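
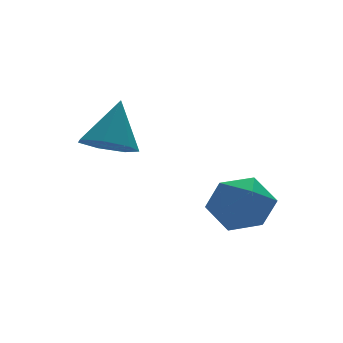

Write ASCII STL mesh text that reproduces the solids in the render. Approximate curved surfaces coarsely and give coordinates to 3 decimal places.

solid 
facet normal 0.013 0.591 0.806
outer loop
vertex 1.147 -1.759 0.29
vertex 0.608 -2.402 0.77
vertex 1.573 -2.462 0.799
endloop
endfacet
facet normal 0.608 0.673 0.421
outer loop
vertex 1.147 -1.759 0.29
vertex 1.573 -2.462 0.799
vertex 1.913 -2.223 -0.075
endloop
endfacet
facet normal 0.419 0.877 -0.236
outer loop
vertex 1.147 -1.759 0.29
vertex 1.913 -2.223 -0.075
vertex 1.159 -2.016 -0.643
endloop
endfacet
facet normal -0.292 0.921 -0.257
outer loop
vertex 1.147 -1.759 0.29
vertex 1.159 -2.016 -0.643
vertex 0.352 -2.126 -0.121
endloop
endfacet
facet normal -0.544 0.745 0.387
outer loop
vertex 1.147 -1.759 0.29
vertex 0.352 -2.126 -0.121
vertex 0.608 -2.402 0.77
endloop
endfacet
facet normal 0.928 0.037 0.371
outer loop
vertex 1.913 -2.223 -0.075
vertex 1.573 -2.462 0.799
vertex 1.848 -3.154 0.181
endloop
endfacet
facet normal -0.036 -0.095 0.995
outer loop
vertex 1.573 -2.462 0.799
vertex 0.608 -2.402 0.77
vertex 1.041 -3.264 0.703
endloop
endfacet
facet normal -0.936 0.152 0.316
outer loop
vertex 0.608 -2.402 0.77
vertex 0.352 -2.126 -0.121
vertex 0.287 -3.057 0.135
endloop
endfacet
facet normal -0.530 0.438 -0.726
outer loop
vertex 0.352 -2.126 -0.121
vertex 1.159 -2.016 -0.643
vertex 0.627 -2.818 -0.739
endloop
endfacet
facet normal 0.622 0.366 -0.692
outer loop
vertex 1.159 -2.016 -0.643
vertex 1.913 -2.223 -0.075
vertex 1.592 -2.878 -0.71
endloop
endfacet
facet normal 0.292 -0.921 0.257
outer loop
vertex 1.053 -3.521 -0.23
vertex 1.848 -3.154 0.181
vertex 1.041 -3.264 0.703
endloop
endfacet
facet normal -0.419 -0.877 0.236
outer loop
vertex 1.053 -3.521 -0.23
vertex 1.041 -3.264 0.703
vertex 0.287 -3.057 0.135
endloop
endfacet
facet normal -0.608 -0.673 -0.421
outer loop
vertex 1.053 -3.521 -0.23
vertex 0.287 -3.057 0.135
vertex 0.627 -2.818 -0.739
endloop
endfacet
facet normal -0.013 -0.591 -0.806
outer loop
vertex 1.053 -3.521 -0.23
vertex 0.627 -2.818 -0.739
vertex 1.592 -2.878 -0.71
endloop
endfacet
facet normal 0.544 -0.745 -0.387
outer loop
vertex 1.053 -3.521 -0.23
vertex 1.592 -2.878 -0.71
vertex 1.848 -3.154 0.181
endloop
endfacet
facet normal 0.530 -0.438 0.726
outer loop
vertex 1.041 -3.264 0.703
vertex 1.848 -3.154 0.181
vertex 1.573 -2.462 0.799
endloop
endfacet
facet normal -0.622 -0.366 0.692
outer loop
vertex 0.287 -3.057 0.135
vertex 1.041 -3.264 0.703
vertex 0.608 -2.402 0.77
endloop
endfacet
facet normal -0.928 -0.037 -0.371
outer loop
vertex 0.627 -2.818 -0.739
vertex 0.287 -3.057 0.135
vertex 0.352 -2.126 -0.121
endloop
endfacet
facet normal 0.036 0.095 -0.995
outer loop
vertex 1.592 -2.878 -0.71
vertex 0.627 -2.818 -0.739
vertex 1.159 -2.016 -0.643
endloop
endfacet
facet normal 0.936 -0.152 -0.316
outer loop
vertex 1.848 -3.154 0.181
vertex 1.592 -2.878 -0.71
vertex 1.913 -2.223 -0.075
endloop
endfacet
facet normal -0.410 -0.332 -0.849
outer loop
vertex -0.703 0.264 1.19
vertex -1.344 -0.042 1.619
vertex -1.259 0.712 1.283
endloop
endfacet
facet normal 0.614 0.783 -0.099
outer loop
vertex -0.703 0.264 1.19
vertex -1.259 0.712 1.283
vertex -0.696 0.482 2.961
endloop
endfacet
facet normal -0.410 -0.332 -0.849
outer loop
vertex -1.259 0.712 1.283
vertex -1.344 -0.042 1.619
vertex -1.879 0.592 1.629
endloop
endfacet
facet normal -0.097 0.981 0.167
outer loop
vertex -1.259 0.712 1.283
vertex -1.879 0.592 1.629
vertex -0.696 0.482 2.961
endloop
endfacet
facet normal -0.409 -0.332 -0.850
outer loop
vertex -1.879 0.592 1.629
vertex -1.344 -0.042 1.619
vertex -2.096 -0.006 1.967
endloop
endfacet
facet normal -0.603 0.547 0.581
outer loop
vertex -1.879 0.592 1.629
vertex -2.096 -0.006 1.967
vertex -0.696 0.482 2.961
endloop
endfacet
facet normal -0.409 -0.332 -0.850
outer loop
vertex -2.096 -0.006 1.967
vertex -1.344 -0.042 1.619
vertex -1.747 -0.631 2.043
endloop
endfacet
facet normal -0.523 -0.191 0.831
outer loop
vertex -2.096 -0.006 1.967
vertex -1.747 -0.631 2.043
vertex -0.696 0.482 2.961
endloop
endfacet
facet normal -0.410 -0.331 -0.850
outer loop
vertex -1.747 -0.631 2.043
vertex -1.344 -0.042 1.619
vertex -1.094 -0.813 1.799
endloop
endfacet
facet normal 0.083 -0.680 0.729
outer loop
vertex -1.747 -0.631 2.043
vertex -1.094 -0.813 1.799
vertex -0.696 0.482 2.961
endloop
endfacet
facet normal -0.409 -0.331 -0.850
outer loop
vertex -1.094 -0.813 1.799
vertex -1.344 -0.042 1.619
vertex -0.629 -0.414 1.42
endloop
endfacet
facet normal 0.758 -0.549 0.352
outer loop
vertex -1.094 -0.813 1.799
vertex -0.629 -0.414 1.42
vertex -0.696 0.482 2.961
endloop
endfacet
facet normal -0.410 -0.333 -0.849
outer loop
vertex -0.629 -0.414 1.42
vertex -1.344 -0.042 1.619
vertex -0.703 0.264 1.19
endloop
endfacet
facet normal 0.995 0.103 -0.017
outer loop
vertex -0.629 -0.414 1.42
vertex -0.703 0.264 1.19
vertex -0.696 0.482 2.961
endloop
endfacet

endsolid


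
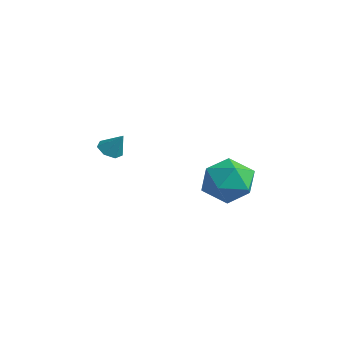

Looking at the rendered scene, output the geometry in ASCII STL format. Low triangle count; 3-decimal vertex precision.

solid 
facet normal -0.523 -0.292 -0.801
outer loop
vertex -2.956 0.131 2.975
vertex -3.34 0.597 3.056
vertex -2.827 0.581 2.727
endloop
endfacet
facet normal 0.964 -0.265 0.021
outer loop
vertex -2.956 0.131 2.975
vertex -2.827 0.581 2.727
vertex -2.76 0.923 3.944
endloop
endfacet
facet normal -0.523 -0.294 -0.800
outer loop
vertex -2.827 0.581 2.727
vertex -3.34 0.597 3.056
vertex -3.085 1.043 2.726
endloop
endfacet
facet normal 0.859 0.479 -0.182
outer loop
vertex -2.827 0.581 2.727
vertex -3.085 1.043 2.726
vertex -2.76 0.923 3.944
endloop
endfacet
facet normal -0.524 -0.293 -0.800
outer loop
vertex -3.085 1.043 2.726
vertex -3.34 0.597 3.056
vertex -3.535 1.17 2.974
endloop
endfacet
facet normal 0.281 0.959 0.019
outer loop
vertex -3.085 1.043 2.726
vertex -3.535 1.17 2.974
vertex -2.76 0.923 3.944
endloop
endfacet
facet normal -0.522 -0.292 -0.801
outer loop
vertex -3.535 1.17 2.974
vertex -3.34 0.597 3.056
vertex -3.839 0.866 3.283
endloop
endfacet
facet normal -0.333 0.815 0.474
outer loop
vertex -3.535 1.17 2.974
vertex -3.839 0.866 3.283
vertex -2.76 0.923 3.944
endloop
endfacet
facet normal -0.523 -0.294 -0.800
outer loop
vertex -3.839 0.866 3.283
vertex -3.34 0.597 3.056
vertex -3.767 0.36 3.422
endloop
endfacet
facet normal -0.522 0.156 0.839
outer loop
vertex -3.839 0.866 3.283
vertex -3.767 0.36 3.422
vertex -2.76 0.923 3.944
endloop
endfacet
facet normal -0.524 -0.292 -0.800
outer loop
vertex -3.767 0.36 3.422
vertex -3.34 0.597 3.056
vertex -3.374 0.033 3.284
endloop
endfacet
facet normal -0.142 -0.525 0.839
outer loop
vertex -3.767 0.36 3.422
vertex -3.374 0.033 3.284
vertex -2.76 0.923 3.944
endloop
endfacet
facet normal -0.523 -0.292 -0.801
outer loop
vertex -3.374 0.033 3.284
vertex -3.34 0.597 3.056
vertex -2.956 0.131 2.975
endloop
endfacet
facet normal 0.518 -0.711 0.476
outer loop
vertex -3.374 0.033 3.284
vertex -2.956 0.131 2.975
vertex -2.76 0.923 3.944
endloop
endfacet
facet normal -0.062 0.992 -0.108
outer loop
vertex 1.958 4.105 1.816
vertex 0.98 4.121 2.526
vertex 2.08 4.243 3.011
endloop
endfacet
facet normal 0.615 0.774 -0.152
outer loop
vertex 1.958 4.105 1.816
vertex 2.08 4.243 3.011
vertex 2.838 3.522 2.405
endloop
endfacet
facet normal 0.660 0.303 -0.687
outer loop
vertex 1.958 4.105 1.816
vertex 2.838 3.522 2.405
vertex 2.205 2.953 1.546
endloop
endfacet
facet normal 0.012 0.231 -0.973
outer loop
vertex 1.958 4.105 1.816
vertex 2.205 2.953 1.546
vertex 1.057 3.324 1.62
endloop
endfacet
facet normal -0.436 0.657 -0.615
outer loop
vertex 1.958 4.105 1.816
vertex 1.057 3.324 1.62
vertex 0.98 4.121 2.526
endloop
endfacet
facet normal 0.777 0.435 0.455
outer loop
vertex 2.838 3.522 2.405
vertex 2.08 4.243 3.011
vertex 2.403 3.176 3.48
endloop
endfacet
facet normal -0.319 0.789 0.526
outer loop
vertex 2.08 4.243 3.011
vertex 0.98 4.121 2.526
vertex 1.255 3.547 3.554
endloop
endfacet
facet normal -0.923 0.246 -0.295
outer loop
vertex 0.98 4.121 2.526
vertex 1.057 3.324 1.62
vertex 0.622 2.978 2.695
endloop
endfacet
facet normal -0.200 -0.444 -0.873
outer loop
vertex 1.057 3.324 1.62
vertex 2.205 2.953 1.546
vertex 1.38 2.257 2.089
endloop
endfacet
facet normal 0.851 -0.327 -0.410
outer loop
vertex 2.205 2.953 1.546
vertex 2.838 3.522 2.405
vertex 2.48 2.379 2.574
endloop
endfacet
facet normal -0.012 -0.231 0.973
outer loop
vertex 1.502 2.395 3.284
vertex 2.403 3.176 3.48
vertex 1.255 3.547 3.554
endloop
endfacet
facet normal -0.660 -0.303 0.687
outer loop
vertex 1.502 2.395 3.284
vertex 1.255 3.547 3.554
vertex 0.622 2.978 2.695
endloop
endfacet
facet normal -0.615 -0.774 0.152
outer loop
vertex 1.502 2.395 3.284
vertex 0.622 2.978 2.695
vertex 1.38 2.257 2.089
endloop
endfacet
facet normal 0.062 -0.992 0.108
outer loop
vertex 1.502 2.395 3.284
vertex 1.38 2.257 2.089
vertex 2.48 2.379 2.574
endloop
endfacet
facet normal 0.436 -0.657 0.615
outer loop
vertex 1.502 2.395 3.284
vertex 2.48 2.379 2.574
vertex 2.403 3.176 3.48
endloop
endfacet
facet normal 0.200 0.444 0.873
outer loop
vertex 1.255 3.547 3.554
vertex 2.403 3.176 3.48
vertex 2.08 4.243 3.011
endloop
endfacet
facet normal -0.851 0.327 0.410
outer loop
vertex 0.622 2.978 2.695
vertex 1.255 3.547 3.554
vertex 0.98 4.121 2.526
endloop
endfacet
facet normal -0.777 -0.435 -0.455
outer loop
vertex 1.38 2.257 2.089
vertex 0.622 2.978 2.695
vertex 1.057 3.324 1.62
endloop
endfacet
facet normal 0.319 -0.789 -0.526
outer loop
vertex 2.48 2.379 2.574
vertex 1.38 2.257 2.089
vertex 2.205 2.953 1.546
endloop
endfacet
facet normal 0.923 -0.246 0.295
outer loop
vertex 2.403 3.176 3.48
vertex 2.48 2.379 2.574
vertex 2.838 3.522 2.405
endloop
endfacet

endsolid


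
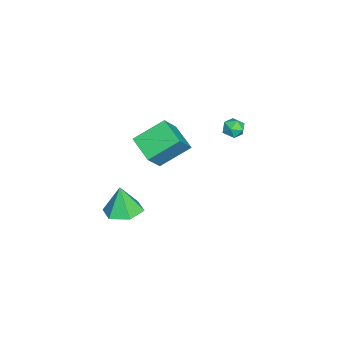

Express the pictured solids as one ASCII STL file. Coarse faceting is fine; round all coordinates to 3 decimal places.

solid 
facet normal -0.040 0.800 0.598
outer loop
vertex -2.96 3.314 -0.81
vertex -2.627 3.004 -0.373
vertex -2.33 3.347 -0.812
endloop
endfacet
facet normal -0.052 0.995 -0.089
outer loop
vertex -2.96 3.314 -0.81
vertex -2.33 3.347 -0.812
vertex -2.644 3.282 -1.355
endloop
endfacet
facet normal -0.614 0.683 -0.396
outer loop
vertex -2.96 3.314 -0.81
vertex -2.644 3.282 -1.355
vertex -3.135 2.9 -1.252
endloop
endfacet
facet normal -0.950 0.296 0.099
outer loop
vertex -2.96 3.314 -0.81
vertex -3.135 2.9 -1.252
vertex -3.125 2.728 -0.645
endloop
endfacet
facet normal -0.595 0.369 0.715
outer loop
vertex -2.96 3.314 -0.81
vertex -3.125 2.728 -0.645
vertex -2.627 3.004 -0.373
endloop
endfacet
facet normal 0.538 0.742 -0.400
outer loop
vertex -2.644 3.282 -1.355
vertex -2.33 3.347 -0.812
vertex -2.115 2.952 -1.255
endloop
endfacet
facet normal 0.558 0.427 0.711
outer loop
vertex -2.33 3.347 -0.812
vertex -2.627 3.004 -0.373
vertex -2.105 2.78 -0.648
endloop
endfacet
facet normal -0.340 -0.273 0.900
outer loop
vertex -2.627 3.004 -0.373
vertex -3.125 2.728 -0.645
vertex -2.596 2.398 -0.545
endloop
endfacet
facet normal -0.915 -0.391 -0.096
outer loop
vertex -3.125 2.728 -0.645
vertex -3.135 2.9 -1.252
vertex -2.91 2.333 -1.088
endloop
endfacet
facet normal -0.372 0.236 -0.898
outer loop
vertex -3.135 2.9 -1.252
vertex -2.644 3.282 -1.355
vertex -2.613 2.676 -1.527
endloop
endfacet
facet normal 0.950 -0.296 -0.099
outer loop
vertex -2.28 2.366 -1.09
vertex -2.115 2.952 -1.255
vertex -2.105 2.78 -0.648
endloop
endfacet
facet normal 0.614 -0.683 0.396
outer loop
vertex -2.28 2.366 -1.09
vertex -2.105 2.78 -0.648
vertex -2.596 2.398 -0.545
endloop
endfacet
facet normal 0.052 -0.995 0.089
outer loop
vertex -2.28 2.366 -1.09
vertex -2.596 2.398 -0.545
vertex -2.91 2.333 -1.088
endloop
endfacet
facet normal 0.040 -0.800 -0.598
outer loop
vertex -2.28 2.366 -1.09
vertex -2.91 2.333 -1.088
vertex -2.613 2.676 -1.527
endloop
endfacet
facet normal 0.595 -0.369 -0.715
outer loop
vertex -2.28 2.366 -1.09
vertex -2.613 2.676 -1.527
vertex -2.115 2.952 -1.255
endloop
endfacet
facet normal 0.915 0.391 0.096
outer loop
vertex -2.105 2.78 -0.648
vertex -2.115 2.952 -1.255
vertex -2.33 3.347 -0.812
endloop
endfacet
facet normal 0.372 -0.236 0.898
outer loop
vertex -2.596 2.398 -0.545
vertex -2.105 2.78 -0.648
vertex -2.627 3.004 -0.373
endloop
endfacet
facet normal -0.538 -0.742 0.400
outer loop
vertex -2.91 2.333 -1.088
vertex -2.596 2.398 -0.545
vertex -3.125 2.728 -0.645
endloop
endfacet
facet normal -0.558 -0.427 -0.711
outer loop
vertex -2.613 2.676 -1.527
vertex -2.91 2.333 -1.088
vertex -3.135 2.9 -1.252
endloop
endfacet
facet normal 0.340 0.273 -0.900
outer loop
vertex -2.115 2.952 -1.255
vertex -2.613 2.676 -1.527
vertex -2.644 3.282 -1.355
endloop
endfacet
facet normal -0.606 0.233 -0.760
outer loop
vertex -3.572 -1.676 -3.703
vertex -4.305 -0.241 -2.678
vertex -2.499 -0.726 -4.267
endloop
endfacet
facet normal 0.384 -0.752 -0.536
outer loop
vertex -1.475 -1.119 -2.982
vertex -3.572 -1.676 -3.703
vertex -2.499 -0.726 -4.267
endloop
endfacet
facet normal -0.606 0.233 -0.760
outer loop
vertex -2.499 -0.726 -4.267
vertex -4.305 -0.241 -2.678
vertex -3.233 0.71 -3.242
endloop
endfacet
facet normal 0.696 0.617 -0.366
outer loop
vertex -3.233 0.71 -3.242
vertex -1.475 -1.119 -2.982
vertex -2.499 -0.726 -4.267
endloop
endfacet
facet normal -0.696 -0.617 0.366
outer loop
vertex -3.572 -1.676 -3.703
vertex -3.281 -0.634 -1.393
vertex -4.305 -0.241 -2.678
endloop
endfacet
facet normal 0.384 -0.751 -0.537
outer loop
vertex -2.547 -2.07 -2.418
vertex -3.572 -1.676 -3.703
vertex -1.475 -1.119 -2.982
endloop
endfacet
facet normal -0.696 -0.617 0.366
outer loop
vertex -2.547 -2.07 -2.418
vertex -3.281 -0.634 -1.393
vertex -3.572 -1.676 -3.703
endloop
endfacet
facet normal -0.384 0.751 0.536
outer loop
vertex -4.305 -0.241 -2.678
vertex -3.281 -0.634 -1.393
vertex -3.233 0.71 -3.242
endloop
endfacet
facet normal 0.696 0.617 -0.366
outer loop
vertex -2.208 0.316 -1.957
vertex -1.475 -1.119 -2.982
vertex -3.233 0.71 -3.242
endloop
endfacet
facet normal -0.384 0.752 0.536
outer loop
vertex -3.233 0.71 -3.242
vertex -3.281 -0.634 -1.393
vertex -2.208 0.316 -1.957
endloop
endfacet
facet normal 0.607 -0.233 0.760
outer loop
vertex -2.208 0.316 -1.957
vertex -2.547 -2.07 -2.418
vertex -1.475 -1.119 -2.982
endloop
endfacet
facet normal 0.606 -0.233 0.761
outer loop
vertex -3.281 -0.634 -1.393
vertex -2.547 -2.07 -2.418
vertex -2.208 0.316 -1.957
endloop
endfacet
facet normal 0.114 0.129 -0.985
outer loop
vertex 3.611 -0.98 -2.963
vertex 2.756 -1.453 -3.124
vertex 2.762 -0.471 -2.995
endloop
endfacet
facet normal 0.380 0.674 0.633
outer loop
vertex 3.611 -0.98 -2.963
vertex 2.762 -0.471 -2.995
vertex 2.584 -1.647 -1.636
endloop
endfacet
facet normal 0.114 0.129 -0.985
outer loop
vertex 2.762 -0.471 -2.995
vertex 2.756 -1.453 -3.124
vertex 1.907 -0.945 -3.156
endloop
endfacet
facet normal -0.484 0.692 0.535
outer loop
vertex 2.762 -0.471 -2.995
vertex 1.907 -0.945 -3.156
vertex 2.584 -1.647 -1.636
endloop
endfacet
facet normal 0.114 0.128 -0.985
outer loop
vertex 1.907 -0.945 -3.156
vertex 2.756 -1.453 -3.124
vertex 1.902 -1.927 -3.284
endloop
endfacet
facet normal -0.920 -0.046 0.389
outer loop
vertex 1.907 -0.945 -3.156
vertex 1.902 -1.927 -3.284
vertex 2.584 -1.647 -1.636
endloop
endfacet
facet normal 0.114 0.128 -0.985
outer loop
vertex 1.902 -1.927 -3.284
vertex 2.756 -1.453 -3.124
vertex 2.751 -2.435 -3.252
endloop
endfacet
facet normal -0.492 -0.801 0.340
outer loop
vertex 1.902 -1.927 -3.284
vertex 2.751 -2.435 -3.252
vertex 2.584 -1.647 -1.636
endloop
endfacet
facet normal 0.114 0.128 -0.985
outer loop
vertex 2.751 -2.435 -3.252
vertex 2.756 -1.453 -3.124
vertex 3.605 -1.961 -3.092
endloop
endfacet
facet normal 0.372 -0.818 0.438
outer loop
vertex 2.751 -2.435 -3.252
vertex 3.605 -1.961 -3.092
vertex 2.584 -1.647 -1.636
endloop
endfacet
facet normal 0.114 0.129 -0.985
outer loop
vertex 3.605 -1.961 -3.092
vertex 2.756 -1.453 -3.124
vertex 3.611 -0.98 -2.963
endloop
endfacet
facet normal 0.808 -0.082 0.584
outer loop
vertex 3.605 -1.961 -3.092
vertex 3.611 -0.98 -2.963
vertex 2.584 -1.647 -1.636
endloop
endfacet

endsolid


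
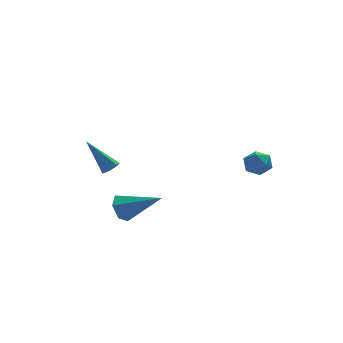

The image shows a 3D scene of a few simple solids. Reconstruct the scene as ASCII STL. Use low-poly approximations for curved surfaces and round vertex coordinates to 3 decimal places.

solid 
facet normal -0.744 0.487 -0.457
outer loop
vertex -3.694 -1.291 0.552
vertex -4.208 -1.623 1.035
vertex -3.879 -0.942 1.225
endloop
endfacet
facet normal 0.821 0.566 -0.068
outer loop
vertex -3.694 -1.291 0.552
vertex -3.879 -0.942 1.225
vertex -2.632 -2.657 2.005
endloop
endfacet
facet normal -0.744 0.487 -0.457
outer loop
vertex -3.879 -0.942 1.225
vertex -4.208 -1.623 1.035
vertex -4.393 -1.274 1.708
endloop
endfacet
facet normal 0.328 0.578 0.747
outer loop
vertex -3.879 -0.942 1.225
vertex -4.393 -1.274 1.708
vertex -2.632 -2.657 2.005
endloop
endfacet
facet normal -0.743 0.488 -0.457
outer loop
vertex -4.393 -1.274 1.708
vertex -4.208 -1.623 1.035
vertex -4.723 -1.955 1.518
endloop
endfacet
facet normal -0.268 -0.136 0.954
outer loop
vertex -4.393 -1.274 1.708
vertex -4.723 -1.955 1.518
vertex -2.632 -2.657 2.005
endloop
endfacet
facet normal -0.744 0.487 -0.458
outer loop
vertex -4.723 -1.955 1.518
vertex -4.208 -1.623 1.035
vertex -4.538 -2.304 0.846
endloop
endfacet
facet normal -0.370 -0.862 0.346
outer loop
vertex -4.723 -1.955 1.518
vertex -4.538 -2.304 0.846
vertex -2.632 -2.657 2.005
endloop
endfacet
facet normal -0.744 0.487 -0.457
outer loop
vertex -4.538 -2.304 0.846
vertex -4.208 -1.623 1.035
vertex -4.024 -1.972 0.363
endloop
endfacet
facet normal 0.124 -0.874 -0.469
outer loop
vertex -4.538 -2.304 0.846
vertex -4.024 -1.972 0.363
vertex -2.632 -2.657 2.005
endloop
endfacet
facet normal -0.744 0.487 -0.457
outer loop
vertex -4.024 -1.972 0.363
vertex -4.208 -1.623 1.035
vertex -3.694 -1.291 0.552
endloop
endfacet
facet normal 0.719 -0.161 -0.676
outer loop
vertex -4.024 -1.972 0.363
vertex -3.694 -1.291 0.552
vertex -2.632 -2.657 2.005
endloop
endfacet
facet normal -0.997 -0.048 -0.060
outer loop
vertex 1.93 -1.065 2.091
vertex 1.922 -1.586 2.64
vertex 1.876 -0.851 2.816
endloop
endfacet
facet normal -0.762 0.603 -0.235
outer loop
vertex 1.93 -1.065 2.091
vertex 1.876 -0.851 2.816
vertex 2.325 -0.469 2.34
endloop
endfacet
facet normal -0.313 0.535 -0.785
outer loop
vertex 1.93 -1.065 2.091
vertex 2.325 -0.469 2.34
vertex 2.648 -0.968 1.871
endloop
endfacet
facet normal -0.270 -0.159 -0.950
outer loop
vertex 1.93 -1.065 2.091
vertex 2.648 -0.968 1.871
vertex 2.399 -1.658 2.057
endloop
endfacet
facet normal -0.692 -0.519 -0.502
outer loop
vertex 1.93 -1.065 2.091
vertex 2.399 -1.658 2.057
vertex 1.922 -1.586 2.64
endloop
endfacet
facet normal -0.394 0.862 0.320
outer loop
vertex 2.325 -0.469 2.34
vertex 1.876 -0.851 2.816
vertex 2.561 -0.622 3.043
endloop
endfacet
facet normal -0.775 -0.193 0.602
outer loop
vertex 1.876 -0.851 2.816
vertex 1.922 -1.586 2.64
vertex 2.312 -1.312 3.229
endloop
endfacet
facet normal -0.282 -0.953 -0.113
outer loop
vertex 1.922 -1.586 2.64
vertex 2.399 -1.658 2.057
vertex 2.635 -1.811 2.76
endloop
endfacet
facet normal 0.401 -0.371 -0.838
outer loop
vertex 2.399 -1.658 2.057
vertex 2.648 -0.968 1.871
vertex 3.084 -1.429 2.284
endloop
endfacet
facet normal 0.333 0.751 -0.570
outer loop
vertex 2.648 -0.968 1.871
vertex 2.325 -0.469 2.34
vertex 3.038 -0.694 2.46
endloop
endfacet
facet normal 0.270 0.159 0.950
outer loop
vertex 3.03 -1.215 3.009
vertex 2.561 -0.622 3.043
vertex 2.312 -1.312 3.229
endloop
endfacet
facet normal 0.313 -0.535 0.785
outer loop
vertex 3.03 -1.215 3.009
vertex 2.312 -1.312 3.229
vertex 2.635 -1.811 2.76
endloop
endfacet
facet normal 0.762 -0.603 0.235
outer loop
vertex 3.03 -1.215 3.009
vertex 2.635 -1.811 2.76
vertex 3.084 -1.429 2.284
endloop
endfacet
facet normal 0.997 0.048 0.060
outer loop
vertex 3.03 -1.215 3.009
vertex 3.084 -1.429 2.284
vertex 3.038 -0.694 2.46
endloop
endfacet
facet normal 0.692 0.519 0.502
outer loop
vertex 3.03 -1.215 3.009
vertex 3.038 -0.694 2.46
vertex 2.561 -0.622 3.043
endloop
endfacet
facet normal -0.401 0.371 0.838
outer loop
vertex 2.312 -1.312 3.229
vertex 2.561 -0.622 3.043
vertex 1.876 -0.851 2.816
endloop
endfacet
facet normal -0.333 -0.751 0.570
outer loop
vertex 2.635 -1.811 2.76
vertex 2.312 -1.312 3.229
vertex 1.922 -1.586 2.64
endloop
endfacet
facet normal 0.394 -0.862 -0.320
outer loop
vertex 3.084 -1.429 2.284
vertex 2.635 -1.811 2.76
vertex 2.399 -1.658 2.057
endloop
endfacet
facet normal 0.775 0.193 -0.602
outer loop
vertex 3.038 -0.694 2.46
vertex 3.084 -1.429 2.284
vertex 2.648 -0.968 1.871
endloop
endfacet
facet normal 0.282 0.953 0.113
outer loop
vertex 2.561 -0.622 3.043
vertex 3.038 -0.694 2.46
vertex 2.325 -0.469 2.34
endloop
endfacet
facet normal 0.478 -0.425 -0.769
outer loop
vertex -2.75 3.647 0.904
vertex -3.206 3.532 0.684
vertex -2.974 3.985 0.578
endloop
endfacet
facet normal 0.642 0.708 0.293
outer loop
vertex -2.75 3.647 0.904
vertex -2.974 3.985 0.578
vertex -4.174 4.388 2.236
endloop
endfacet
facet normal 0.478 -0.425 -0.769
outer loop
vertex -2.974 3.985 0.578
vertex -3.206 3.532 0.684
vertex -3.431 3.869 0.358
endloop
endfacet
facet normal -0.096 0.949 -0.300
outer loop
vertex -2.974 3.985 0.578
vertex -3.431 3.869 0.358
vertex -4.174 4.388 2.236
endloop
endfacet
facet normal 0.479 -0.424 -0.769
outer loop
vertex -3.431 3.869 0.358
vertex -3.206 3.532 0.684
vertex -3.663 3.416 0.463
endloop
endfacet
facet normal -0.842 0.333 -0.425
outer loop
vertex -3.431 3.869 0.358
vertex -3.663 3.416 0.463
vertex -4.174 4.388 2.236
endloop
endfacet
facet normal 0.479 -0.425 -0.768
outer loop
vertex -3.663 3.416 0.463
vertex -3.206 3.532 0.684
vertex -3.439 3.079 0.789
endloop
endfacet
facet normal -0.850 -0.524 0.042
outer loop
vertex -3.663 3.416 0.463
vertex -3.439 3.079 0.789
vertex -4.174 4.388 2.236
endloop
endfacet
facet normal 0.477 -0.424 -0.770
outer loop
vertex -3.439 3.079 0.789
vertex -3.206 3.532 0.684
vertex -2.982 3.194 1.009
endloop
endfacet
facet normal -0.113 -0.765 0.634
outer loop
vertex -3.439 3.079 0.789
vertex -2.982 3.194 1.009
vertex -4.174 4.388 2.236
endloop
endfacet
facet normal 0.478 -0.423 -0.770
outer loop
vertex -2.982 3.194 1.009
vertex -3.206 3.532 0.684
vertex -2.75 3.647 0.904
endloop
endfacet
facet normal 0.633 -0.148 0.760
outer loop
vertex -2.982 3.194 1.009
vertex -2.75 3.647 0.904
vertex -4.174 4.388 2.236
endloop
endfacet

endsolid


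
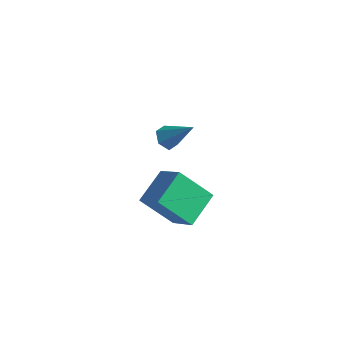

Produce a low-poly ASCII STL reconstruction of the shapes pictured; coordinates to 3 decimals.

solid 
facet normal -0.689 -0.135 -0.712
outer loop
vertex -2.883 3.815 -2.211
vertex -3.247 3.637 -1.825
vertex -3.22 4.181 -1.954
endloop
endfacet
facet normal 0.593 0.751 -0.291
outer loop
vertex -2.883 3.815 -2.211
vertex -3.22 4.181 -1.954
vertex -2.193 3.843 -0.735
endloop
endfacet
facet normal -0.689 -0.135 -0.712
outer loop
vertex -3.22 4.181 -1.954
vertex -3.247 3.637 -1.825
vertex -3.584 4.003 -1.568
endloop
endfacet
facet normal -0.096 0.935 0.340
outer loop
vertex -3.22 4.181 -1.954
vertex -3.584 4.003 -1.568
vertex -2.193 3.843 -0.735
endloop
endfacet
facet normal -0.689 -0.135 -0.712
outer loop
vertex -3.584 4.003 -1.568
vertex -3.247 3.637 -1.825
vertex -3.611 3.459 -1.439
endloop
endfacet
facet normal -0.481 0.225 0.847
outer loop
vertex -3.584 4.003 -1.568
vertex -3.611 3.459 -1.439
vertex -2.193 3.843 -0.735
endloop
endfacet
facet normal -0.689 -0.135 -0.712
outer loop
vertex -3.611 3.459 -1.439
vertex -3.247 3.637 -1.825
vertex -3.274 3.093 -1.696
endloop
endfacet
facet normal -0.177 -0.669 0.721
outer loop
vertex -3.611 3.459 -1.439
vertex -3.274 3.093 -1.696
vertex -2.193 3.843 -0.735
endloop
endfacet
facet normal -0.689 -0.135 -0.712
outer loop
vertex -3.274 3.093 -1.696
vertex -3.247 3.637 -1.825
vertex -2.91 3.271 -2.082
endloop
endfacet
facet normal 0.513 -0.854 0.090
outer loop
vertex -3.274 3.093 -1.696
vertex -2.91 3.271 -2.082
vertex -2.193 3.843 -0.735
endloop
endfacet
facet normal -0.689 -0.135 -0.712
outer loop
vertex -2.91 3.271 -2.082
vertex -3.247 3.637 -1.825
vertex -2.883 3.815 -2.211
endloop
endfacet
facet normal 0.898 -0.143 -0.417
outer loop
vertex -2.91 3.271 -2.082
vertex -2.883 3.815 -2.211
vertex -2.193 3.843 -0.735
endloop
endfacet
facet normal -0.715 0.279 -0.640
outer loop
vertex -1.164 -1.436 0.303
vertex -1.123 -0.109 0.836
vertex -0.033 -1.034 -0.785
endloop
endfacet
facet normal -0.029 -0.927 -0.373
outer loop
vertex 0.983 -1.431 0.124
vertex -1.164 -1.436 0.303
vertex -0.033 -1.034 -0.785
endloop
endfacet
facet normal -0.716 0.279 -0.640
outer loop
vertex -0.033 -1.034 -0.785
vertex -1.123 -0.109 0.836
vertex 0.008 0.292 -0.253
endloop
endfacet
facet normal 0.698 0.248 -0.672
outer loop
vertex 0.008 0.292 -0.253
vertex 0.983 -1.431 0.124
vertex -0.033 -1.034 -0.785
endloop
endfacet
facet normal -0.698 -0.248 0.672
outer loop
vertex -1.164 -1.436 0.303
vertex -0.107 -0.506 1.745
vertex -1.123 -0.109 0.836
endloop
endfacet
facet normal -0.029 -0.928 -0.372
outer loop
vertex -0.148 -1.832 1.213
vertex -1.164 -1.436 0.303
vertex 0.983 -1.431 0.124
endloop
endfacet
facet normal -0.698 -0.248 0.672
outer loop
vertex -0.148 -1.832 1.213
vertex -0.107 -0.506 1.745
vertex -1.164 -1.436 0.303
endloop
endfacet
facet normal 0.029 0.928 0.372
outer loop
vertex -1.123 -0.109 0.836
vertex -0.107 -0.506 1.745
vertex 0.008 0.292 -0.253
endloop
endfacet
facet normal 0.698 0.248 -0.672
outer loop
vertex 1.024 -0.104 0.657
vertex 0.983 -1.431 0.124
vertex 0.008 0.292 -0.253
endloop
endfacet
facet normal 0.028 0.928 0.372
outer loop
vertex 0.008 0.292 -0.253
vertex -0.107 -0.506 1.745
vertex 1.024 -0.104 0.657
endloop
endfacet
facet normal 0.716 -0.279 0.640
outer loop
vertex 1.024 -0.104 0.657
vertex -0.148 -1.832 1.213
vertex 0.983 -1.431 0.124
endloop
endfacet
facet normal 0.715 -0.279 0.641
outer loop
vertex -0.107 -0.506 1.745
vertex -0.148 -1.832 1.213
vertex 1.024 -0.104 0.657
endloop
endfacet

endsolid


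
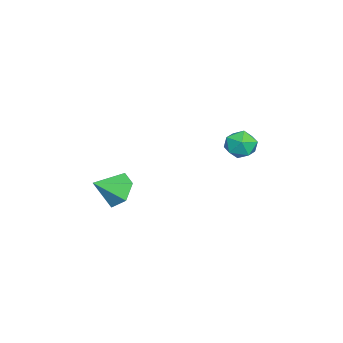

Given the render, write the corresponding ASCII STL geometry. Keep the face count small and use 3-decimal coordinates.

solid 
facet normal -0.515 0.666 -0.541
outer loop
vertex 0.273 -2.891 -2.165
vertex -0.351 -2.704 -1.341
vertex 0.523 -2.138 -1.476
endloop
endfacet
facet normal 0.971 -0.163 -0.175
outer loop
vertex 0.273 -2.891 -2.165
vertex 0.523 -2.138 -1.476
vertex 0.431 -3.716 -0.519
endloop
endfacet
facet normal -0.515 0.666 -0.541
outer loop
vertex 0.523 -2.138 -1.476
vertex -0.351 -2.704 -1.341
vertex -0.101 -1.952 -0.653
endloop
endfacet
facet normal 0.794 0.280 0.539
outer loop
vertex 0.523 -2.138 -1.476
vertex -0.101 -1.952 -0.653
vertex 0.431 -3.716 -0.519
endloop
endfacet
facet normal -0.514 0.666 -0.541
outer loop
vertex -0.101 -1.952 -0.653
vertex -0.351 -2.704 -1.341
vertex -0.975 -2.517 -0.517
endloop
endfacet
facet normal 0.088 0.102 0.991
outer loop
vertex -0.101 -1.952 -0.653
vertex -0.975 -2.517 -0.517
vertex 0.431 -3.716 -0.519
endloop
endfacet
facet normal -0.515 0.665 -0.541
outer loop
vertex -0.975 -2.517 -0.517
vertex -0.351 -2.704 -1.341
vertex -1.225 -3.27 -1.205
endloop
endfacet
facet normal -0.443 -0.520 0.730
outer loop
vertex -0.975 -2.517 -0.517
vertex -1.225 -3.27 -1.205
vertex 0.431 -3.716 -0.519
endloop
endfacet
facet normal -0.515 0.665 -0.540
outer loop
vertex -1.225 -3.27 -1.205
vertex -0.351 -2.704 -1.341
vertex -0.602 -3.457 -2.029
endloop
endfacet
facet normal -0.267 -0.964 0.017
outer loop
vertex -1.225 -3.27 -1.205
vertex -0.602 -3.457 -2.029
vertex 0.431 -3.716 -0.519
endloop
endfacet
facet normal -0.515 0.666 -0.541
outer loop
vertex -0.602 -3.457 -2.029
vertex -0.351 -2.704 -1.341
vertex 0.273 -2.891 -2.165
endloop
endfacet
facet normal 0.440 -0.785 -0.436
outer loop
vertex -0.602 -3.457 -2.029
vertex 0.273 -2.891 -2.165
vertex 0.431 -3.716 -0.519
endloop
endfacet
facet normal -0.391 0.652 0.650
outer loop
vertex -0.1 3.563 3.03
vertex 0.445 3.274 3.647
vertex 0.684 3.934 3.129
endloop
endfacet
facet normal -0.426 0.905 -0.016
outer loop
vertex -0.1 3.563 3.03
vertex 0.684 3.934 3.129
vertex 0.374 3.774 2.329
endloop
endfacet
facet normal -0.800 0.440 -0.408
outer loop
vertex -0.1 3.563 3.03
vertex 0.374 3.774 2.329
vertex -0.056 3.015 2.353
endloop
endfacet
facet normal -0.995 -0.100 0.016
outer loop
vertex -0.1 3.563 3.03
vertex -0.056 3.015 2.353
vertex -0.012 2.706 3.168
endloop
endfacet
facet normal -0.742 0.032 0.670
outer loop
vertex -0.1 3.563 3.03
vertex -0.012 2.706 3.168
vertex 0.445 3.274 3.647
endloop
endfacet
facet normal 0.238 0.930 -0.278
outer loop
vertex 0.374 3.774 2.329
vertex 0.684 3.934 3.129
vertex 1.212 3.614 2.512
endloop
endfacet
facet normal 0.296 0.521 0.801
outer loop
vertex 0.684 3.934 3.129
vertex 0.445 3.274 3.647
vertex 1.256 3.305 3.327
endloop
endfacet
facet normal -0.274 -0.482 0.832
outer loop
vertex 0.445 3.274 3.647
vertex -0.012 2.706 3.168
vertex 0.826 2.546 3.351
endloop
endfacet
facet normal -0.684 -0.693 -0.226
outer loop
vertex -0.012 2.706 3.168
vertex -0.056 3.015 2.353
vertex 0.516 2.386 2.551
endloop
endfacet
facet normal -0.367 0.179 -0.913
outer loop
vertex -0.056 3.015 2.353
vertex 0.374 3.774 2.329
vertex 0.755 3.046 2.033
endloop
endfacet
facet normal 0.995 0.100 -0.016
outer loop
vertex 1.3 2.757 2.65
vertex 1.212 3.614 2.512
vertex 1.256 3.305 3.327
endloop
endfacet
facet normal 0.800 -0.440 0.408
outer loop
vertex 1.3 2.757 2.65
vertex 1.256 3.305 3.327
vertex 0.826 2.546 3.351
endloop
endfacet
facet normal 0.426 -0.905 0.016
outer loop
vertex 1.3 2.757 2.65
vertex 0.826 2.546 3.351
vertex 0.516 2.386 2.551
endloop
endfacet
facet normal 0.391 -0.652 -0.650
outer loop
vertex 1.3 2.757 2.65
vertex 0.516 2.386 2.551
vertex 0.755 3.046 2.033
endloop
endfacet
facet normal 0.742 -0.032 -0.670
outer loop
vertex 1.3 2.757 2.65
vertex 0.755 3.046 2.033
vertex 1.212 3.614 2.512
endloop
endfacet
facet normal 0.684 0.693 0.226
outer loop
vertex 1.256 3.305 3.327
vertex 1.212 3.614 2.512
vertex 0.684 3.934 3.129
endloop
endfacet
facet normal 0.367 -0.179 0.913
outer loop
vertex 0.826 2.546 3.351
vertex 1.256 3.305 3.327
vertex 0.445 3.274 3.647
endloop
endfacet
facet normal -0.238 -0.930 0.278
outer loop
vertex 0.516 2.386 2.551
vertex 0.826 2.546 3.351
vertex -0.012 2.706 3.168
endloop
endfacet
facet normal -0.296 -0.521 -0.801
outer loop
vertex 0.755 3.046 2.033
vertex 0.516 2.386 2.551
vertex -0.056 3.015 2.353
endloop
endfacet
facet normal 0.274 0.482 -0.832
outer loop
vertex 1.212 3.614 2.512
vertex 0.755 3.046 2.033
vertex 0.374 3.774 2.329
endloop
endfacet

endsolid


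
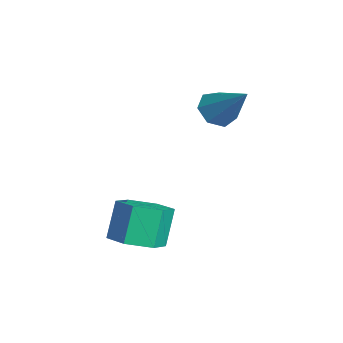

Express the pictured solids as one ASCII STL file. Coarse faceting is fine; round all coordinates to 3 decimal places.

solid 
facet normal 0.359 -0.300 -0.884
outer loop
vertex 1.701 -0.43 -1.052
vertex 1.152 0.057 -1.44
vertex 1.9 0.354 -1.237
endloop
endfacet
facet normal 0.902 -0.132 0.412
outer loop
vertex 1.701 -0.43 -1.052
vertex 1.9 0.354 -1.237
vertex 1.237 -0.043 0.088
endloop
endfacet
facet normal 0.902 -0.132 0.412
outer loop
vertex 1.237 -0.043 0.088
vertex 1.9 0.354 -1.237
vertex 1.436 0.741 -0.097
endloop
endfacet
facet normal -0.359 0.300 0.884
outer loop
vertex 1.237 -0.043 0.088
vertex 1.436 0.741 -0.097
vertex 0.688 0.443 -0.3
endloop
endfacet
facet normal 0.359 -0.299 -0.884
outer loop
vertex 1.9 0.354 -1.237
vertex 1.152 0.057 -1.44
vertex 1.35 0.841 -1.625
endloop
endfacet
facet normal 0.658 0.753 0.012
outer loop
vertex 1.9 0.354 -1.237
vertex 1.35 0.841 -1.625
vertex 1.436 0.741 -0.097
endloop
endfacet
facet normal 0.659 0.752 0.012
outer loop
vertex 1.436 0.741 -0.097
vertex 1.35 0.841 -1.625
vertex 0.887 1.228 -0.485
endloop
endfacet
facet normal -0.359 0.299 0.884
outer loop
vertex 1.436 0.741 -0.097
vertex 0.887 1.228 -0.485
vertex 0.688 0.443 -0.3
endloop
endfacet
facet normal 0.360 -0.299 -0.884
outer loop
vertex 1.35 0.841 -1.625
vertex 1.152 0.057 -1.44
vertex 0.603 0.543 -1.828
endloop
endfacet
facet normal -0.244 0.884 -0.399
outer loop
vertex 1.35 0.841 -1.625
vertex 0.603 0.543 -1.828
vertex 0.887 1.228 -0.485
endloop
endfacet
facet normal -0.244 0.884 -0.399
outer loop
vertex 0.887 1.228 -0.485
vertex 0.603 0.543 -1.828
vertex 0.139 0.93 -0.688
endloop
endfacet
facet normal -0.359 0.299 0.884
outer loop
vertex 0.887 1.228 -0.485
vertex 0.139 0.93 -0.688
vertex 0.688 0.443 -0.3
endloop
endfacet
facet normal 0.359 -0.300 -0.884
outer loop
vertex 0.603 0.543 -1.828
vertex 1.152 0.057 -1.44
vertex 0.404 -0.241 -1.643
endloop
endfacet
facet normal -0.902 0.132 -0.412
outer loop
vertex 0.603 0.543 -1.828
vertex 0.404 -0.241 -1.643
vertex 0.139 0.93 -0.688
endloop
endfacet
facet normal -0.902 0.132 -0.412
outer loop
vertex 0.139 0.93 -0.688
vertex 0.404 -0.241 -1.643
vertex -0.06 0.146 -0.503
endloop
endfacet
facet normal -0.359 0.300 0.884
outer loop
vertex 0.139 0.93 -0.688
vertex -0.06 0.146 -0.503
vertex 0.688 0.443 -0.3
endloop
endfacet
facet normal 0.359 -0.299 -0.884
outer loop
vertex 0.404 -0.241 -1.643
vertex 1.152 0.057 -1.44
vertex 0.953 -0.728 -1.255
endloop
endfacet
facet normal -0.659 -0.752 -0.013
outer loop
vertex 0.404 -0.241 -1.643
vertex 0.953 -0.728 -1.255
vertex -0.06 0.146 -0.503
endloop
endfacet
facet normal -0.658 -0.753 -0.012
outer loop
vertex -0.06 0.146 -0.503
vertex 0.953 -0.728 -1.255
vertex 0.49 -0.341 -0.115
endloop
endfacet
facet normal -0.359 0.299 0.884
outer loop
vertex -0.06 0.146 -0.503
vertex 0.49 -0.341 -0.115
vertex 0.688 0.443 -0.3
endloop
endfacet
facet normal 0.359 -0.299 -0.884
outer loop
vertex 0.953 -0.728 -1.255
vertex 1.152 0.057 -1.44
vertex 1.701 -0.43 -1.052
endloop
endfacet
facet normal 0.244 -0.884 0.399
outer loop
vertex 0.953 -0.728 -1.255
vertex 1.701 -0.43 -1.052
vertex 0.49 -0.341 -0.115
endloop
endfacet
facet normal 0.244 -0.884 0.399
outer loop
vertex 0.49 -0.341 -0.115
vertex 1.701 -0.43 -1.052
vertex 1.237 -0.043 0.088
endloop
endfacet
facet normal -0.360 0.299 0.884
outer loop
vertex 0.49 -0.341 -0.115
vertex 1.237 -0.043 0.088
vertex 0.688 0.443 -0.3
endloop
endfacet
facet normal -0.650 -0.327 -0.686
outer loop
vertex -1.595 3.436 1.051
vertex -2.067 3.36 1.535
vertex -1.937 3.907 1.151
endloop
endfacet
facet normal 0.687 0.589 -0.426
outer loop
vertex -1.595 3.436 1.051
vertex -1.937 3.907 1.151
vertex -0.993 3.9 2.665
endloop
endfacet
facet normal -0.650 -0.327 -0.686
outer loop
vertex -1.937 3.907 1.151
vertex -2.067 3.36 1.535
vertex -2.377 3.965 1.54
endloop
endfacet
facet normal 0.087 0.995 -0.050
outer loop
vertex -1.937 3.907 1.151
vertex -2.377 3.965 1.54
vertex -0.993 3.9 2.665
endloop
endfacet
facet normal -0.650 -0.327 -0.686
outer loop
vertex -2.377 3.965 1.54
vertex -2.067 3.36 1.535
vertex -2.583 3.568 1.925
endloop
endfacet
facet normal -0.406 0.736 0.542
outer loop
vertex -2.377 3.965 1.54
vertex -2.583 3.568 1.925
vertex -0.993 3.9 2.665
endloop
endfacet
facet normal -0.650 -0.328 -0.685
outer loop
vertex -2.583 3.568 1.925
vertex -2.067 3.36 1.535
vertex -2.4 3.015 2.016
endloop
endfacet
facet normal -0.423 0.009 0.906
outer loop
vertex -2.583 3.568 1.925
vertex -2.4 3.015 2.016
vertex -0.993 3.9 2.665
endloop
endfacet
facet normal -0.652 -0.326 -0.685
outer loop
vertex -2.4 3.015 2.016
vertex -2.067 3.36 1.535
vertex -1.967 2.721 1.744
endloop
endfacet
facet normal 0.048 -0.639 0.767
outer loop
vertex -2.4 3.015 2.016
vertex -1.967 2.721 1.744
vertex -0.993 3.9 2.665
endloop
endfacet
facet normal -0.650 -0.326 -0.687
outer loop
vertex -1.967 2.721 1.744
vertex -2.067 3.36 1.535
vertex -1.608 2.909 1.315
endloop
endfacet
facet normal 0.654 -0.721 0.231
outer loop
vertex -1.967 2.721 1.744
vertex -1.608 2.909 1.315
vertex -0.993 3.9 2.665
endloop
endfacet
facet normal -0.650 -0.327 -0.686
outer loop
vertex -1.608 2.909 1.315
vertex -2.067 3.36 1.535
vertex -1.595 3.436 1.051
endloop
endfacet
facet normal 0.938 -0.173 -0.300
outer loop
vertex -1.608 2.909 1.315
vertex -1.595 3.436 1.051
vertex -0.993 3.9 2.665
endloop
endfacet

endsolid


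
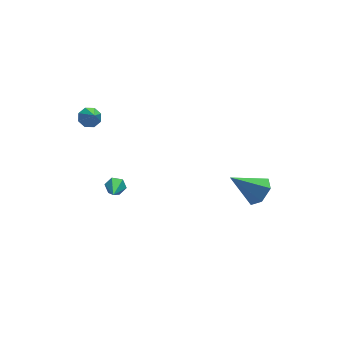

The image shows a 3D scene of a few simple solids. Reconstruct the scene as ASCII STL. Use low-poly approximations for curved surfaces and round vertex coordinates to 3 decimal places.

solid 
facet normal 0.735 -0.255 -0.629
outer loop
vertex 4.847 -2.051 -0.399
vertex 4.495 -1.524 -1.024
vertex 5.096 -1.199 -0.453
endloop
endfacet
facet normal 0.300 -0.027 0.954
outer loop
vertex 4.847 -2.051 -0.399
vertex 5.096 -1.199 -0.453
vertex 3.085 -1.036 0.184
endloop
endfacet
facet normal 0.735 -0.254 -0.629
outer loop
vertex 5.096 -1.199 -0.453
vertex 4.495 -1.524 -1.024
vertex 4.744 -0.671 -1.078
endloop
endfacet
facet normal 0.238 0.804 0.545
outer loop
vertex 5.096 -1.199 -0.453
vertex 4.744 -0.671 -1.078
vertex 3.085 -1.036 0.184
endloop
endfacet
facet normal 0.735 -0.254 -0.629
outer loop
vertex 4.744 -0.671 -1.078
vertex 4.495 -1.524 -1.024
vertex 4.143 -0.997 -1.648
endloop
endfacet
facet normal -0.336 0.925 -0.175
outer loop
vertex 4.744 -0.671 -1.078
vertex 4.143 -0.997 -1.648
vertex 3.085 -1.036 0.184
endloop
endfacet
facet normal 0.735 -0.254 -0.629
outer loop
vertex 4.143 -0.997 -1.648
vertex 4.495 -1.524 -1.024
vertex 3.895 -1.85 -1.594
endloop
endfacet
facet normal -0.848 0.216 -0.485
outer loop
vertex 4.143 -0.997 -1.648
vertex 3.895 -1.85 -1.594
vertex 3.085 -1.036 0.184
endloop
endfacet
facet normal 0.735 -0.254 -0.628
outer loop
vertex 3.895 -1.85 -1.594
vertex 4.495 -1.524 -1.024
vertex 4.247 -2.377 -0.969
endloop
endfacet
facet normal -0.785 -0.615 -0.076
outer loop
vertex 3.895 -1.85 -1.594
vertex 4.247 -2.377 -0.969
vertex 3.085 -1.036 0.184
endloop
endfacet
facet normal 0.735 -0.254 -0.628
outer loop
vertex 4.247 -2.377 -0.969
vertex 4.495 -1.524 -1.024
vertex 4.847 -2.051 -0.399
endloop
endfacet
facet normal -0.211 -0.736 0.643
outer loop
vertex 4.247 -2.377 -0.969
vertex 4.847 -2.051 -0.399
vertex 3.085 -1.036 0.184
endloop
endfacet
facet normal 0.024 0.709 -0.705
outer loop
vertex -2.06 3.493 3.142
vertex -2.675 3.447 3.075
vertex -2.296 3.787 3.43
endloop
endfacet
facet normal 0.783 0.020 0.622
outer loop
vertex -2.06 3.493 3.142
vertex -2.296 3.787 3.43
vertex -2.705 2.533 3.985
endloop
endfacet
facet normal 0.024 0.709 -0.705
outer loop
vertex -2.296 3.787 3.43
vertex -2.675 3.447 3.075
vertex -2.754 3.882 3.51
endloop
endfacet
facet normal 0.229 0.331 0.916
outer loop
vertex -2.296 3.787 3.43
vertex -2.754 3.882 3.51
vertex -2.705 2.533 3.985
endloop
endfacet
facet normal 0.024 0.709 -0.705
outer loop
vertex -2.754 3.882 3.51
vertex -2.675 3.447 3.075
vertex -3.166 3.723 3.336
endloop
endfacet
facet normal -0.463 0.279 0.841
outer loop
vertex -2.754 3.882 3.51
vertex -3.166 3.723 3.336
vertex -2.705 2.533 3.985
endloop
endfacet
facet normal 0.024 0.709 -0.705
outer loop
vertex -3.166 3.723 3.336
vertex -2.675 3.447 3.075
vertex -3.29 3.402 3.009
endloop
endfacet
facet normal -0.891 -0.105 0.441
outer loop
vertex -3.166 3.723 3.336
vertex -3.29 3.402 3.009
vertex -2.705 2.533 3.985
endloop
endfacet
facet normal 0.024 0.709 -0.705
outer loop
vertex -3.29 3.402 3.009
vertex -2.675 3.447 3.075
vertex -3.054 3.108 2.721
endloop
endfacet
facet normal -0.802 -0.595 -0.049
outer loop
vertex -3.29 3.402 3.009
vertex -3.054 3.108 2.721
vertex -2.705 2.533 3.985
endloop
endfacet
facet normal 0.024 0.709 -0.705
outer loop
vertex -3.054 3.108 2.721
vertex -2.675 3.447 3.075
vertex -2.596 3.013 2.641
endloop
endfacet
facet normal -0.248 -0.906 -0.344
outer loop
vertex -3.054 3.108 2.721
vertex -2.596 3.013 2.641
vertex -2.705 2.533 3.985
endloop
endfacet
facet normal 0.024 0.709 -0.705
outer loop
vertex -2.596 3.013 2.641
vertex -2.675 3.447 3.075
vertex -2.184 3.172 2.815
endloop
endfacet
facet normal 0.444 -0.855 -0.269
outer loop
vertex -2.596 3.013 2.641
vertex -2.184 3.172 2.815
vertex -2.705 2.533 3.985
endloop
endfacet
facet normal 0.024 0.709 -0.705
outer loop
vertex -2.184 3.172 2.815
vertex -2.675 3.447 3.075
vertex -2.06 3.493 3.142
endloop
endfacet
facet normal 0.872 -0.471 0.131
outer loop
vertex -2.184 3.172 2.815
vertex -2.06 3.493 3.142
vertex -2.705 2.533 3.985
endloop
endfacet
facet normal 0.367 0.839 -0.402
outer loop
vertex -0.966 3.548 -2.651
vertex -1.375 3.53 -3.062
vertex -1.475 3.812 -2.565
endloop
endfacet
facet normal 0.179 0.026 0.983
outer loop
vertex -0.966 3.548 -2.651
vertex -1.475 3.812 -2.565
vertex -1.945 2.23 -2.438
endloop
endfacet
facet normal 0.366 0.839 -0.402
outer loop
vertex -1.475 3.812 -2.565
vertex -1.375 3.53 -3.062
vertex -1.884 3.794 -2.975
endloop
endfacet
facet normal -0.689 0.259 0.676
outer loop
vertex -1.475 3.812 -2.565
vertex -1.884 3.794 -2.975
vertex -1.945 2.23 -2.438
endloop
endfacet
facet normal 0.366 0.839 -0.403
outer loop
vertex -1.884 3.794 -2.975
vertex -1.375 3.53 -3.062
vertex -1.785 3.512 -3.472
endloop
endfacet
facet normal -0.983 -0.024 -0.182
outer loop
vertex -1.884 3.794 -2.975
vertex -1.785 3.512 -3.472
vertex -1.945 2.23 -2.438
endloop
endfacet
facet normal 0.366 0.839 -0.403
outer loop
vertex -1.785 3.512 -3.472
vertex -1.375 3.53 -3.062
vertex -1.276 3.248 -3.559
endloop
endfacet
facet normal -0.407 -0.542 -0.735
outer loop
vertex -1.785 3.512 -3.472
vertex -1.276 3.248 -3.559
vertex -1.945 2.23 -2.438
endloop
endfacet
facet normal 0.368 0.838 -0.402
outer loop
vertex -1.276 3.248 -3.559
vertex -1.375 3.53 -3.062
vertex -0.867 3.266 -3.148
endloop
endfacet
facet normal 0.464 -0.776 -0.428
outer loop
vertex -1.276 3.248 -3.559
vertex -0.867 3.266 -3.148
vertex -1.945 2.23 -2.438
endloop
endfacet
facet normal 0.368 0.838 -0.402
outer loop
vertex -0.867 3.266 -3.148
vertex -1.375 3.53 -3.062
vertex -0.966 3.548 -2.651
endloop
endfacet
facet normal 0.757 -0.492 0.430
outer loop
vertex -0.867 3.266 -3.148
vertex -0.966 3.548 -2.651
vertex -1.945 2.23 -2.438
endloop
endfacet

endsolid


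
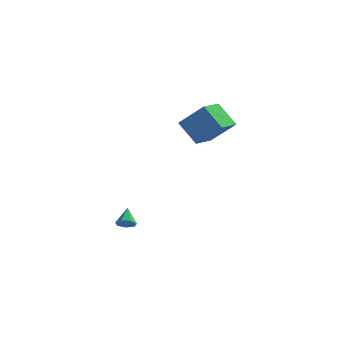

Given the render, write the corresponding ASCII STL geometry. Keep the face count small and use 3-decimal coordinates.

solid 
facet normal -0.675 0.195 0.712
outer loop
vertex 0.006 -1.348 4.921
vertex 0.181 0.005 4.716
vertex -1.273 -1.366 3.713
endloop
endfacet
facet normal -0.127 -0.981 0.149
outer loop
vertex -0.241 -1.665 2.624
vertex 0.006 -1.348 4.921
vertex -1.273 -1.366 3.713
endloop
endfacet
facet normal -0.675 0.195 0.712
outer loop
vertex -1.273 -1.366 3.713
vertex 0.181 0.005 4.716
vertex -1.099 -0.013 3.508
endloop
endfacet
facet normal -0.727 -0.010 -0.686
outer loop
vertex -1.099 -0.013 3.508
vertex -0.241 -1.665 2.624
vertex -1.273 -1.366 3.713
endloop
endfacet
facet normal 0.727 0.010 0.686
outer loop
vertex 0.006 -1.348 4.921
vertex 1.213 -0.294 3.627
vertex 0.181 0.005 4.716
endloop
endfacet
facet normal -0.127 -0.981 0.149
outer loop
vertex 1.039 -1.647 3.832
vertex 0.006 -1.348 4.921
vertex -0.241 -1.665 2.624
endloop
endfacet
facet normal 0.727 0.011 0.687
outer loop
vertex 1.039 -1.647 3.832
vertex 1.213 -0.294 3.627
vertex 0.006 -1.348 4.921
endloop
endfacet
facet normal 0.127 0.981 -0.149
outer loop
vertex 0.181 0.005 4.716
vertex 1.213 -0.294 3.627
vertex -1.099 -0.013 3.508
endloop
endfacet
facet normal -0.727 -0.010 -0.687
outer loop
vertex -0.066 -0.312 2.419
vertex -0.241 -1.665 2.624
vertex -1.099 -0.013 3.508
endloop
endfacet
facet normal 0.127 0.981 -0.149
outer loop
vertex -1.099 -0.013 3.508
vertex 1.213 -0.294 3.627
vertex -0.066 -0.312 2.419
endloop
endfacet
facet normal 0.675 -0.195 -0.712
outer loop
vertex -0.066 -0.312 2.419
vertex 1.039 -1.647 3.832
vertex -0.241 -1.665 2.624
endloop
endfacet
facet normal 0.675 -0.195 -0.712
outer loop
vertex 1.213 -0.294 3.627
vertex 1.039 -1.647 3.832
vertex -0.066 -0.312 2.419
endloop
endfacet
facet normal 0.253 -0.694 -0.674
outer loop
vertex -2.922 -2.726 -2.814
vertex -3.195 -3.081 -2.551
vertex -3.355 -2.767 -2.934
endloop
endfacet
facet normal 0.011 0.933 -0.360
outer loop
vertex -2.922 -2.726 -2.814
vertex -3.355 -2.767 -2.934
vertex -3.465 -2.339 -1.829
endloop
endfacet
facet normal 0.251 -0.695 -0.674
outer loop
vertex -3.355 -2.767 -2.934
vertex -3.195 -3.081 -2.551
vertex -3.668 -3.044 -2.765
endloop
endfacet
facet normal -0.719 0.621 -0.312
outer loop
vertex -3.355 -2.767 -2.934
vertex -3.668 -3.044 -2.765
vertex -3.465 -2.339 -1.829
endloop
endfacet
facet normal 0.252 -0.692 -0.677
outer loop
vertex -3.668 -3.044 -2.765
vertex -3.195 -3.081 -2.551
vertex -3.625 -3.35 -2.436
endloop
endfacet
facet normal -0.983 0.050 0.175
outer loop
vertex -3.668 -3.044 -2.765
vertex -3.625 -3.35 -2.436
vertex -3.465 -2.339 -1.829
endloop
endfacet
facet normal 0.253 -0.693 -0.675
outer loop
vertex -3.625 -3.35 -2.436
vertex -3.195 -3.081 -2.551
vertex -3.259 -3.453 -2.193
endloop
endfacet
facet normal -0.585 -0.348 0.733
outer loop
vertex -3.625 -3.35 -2.436
vertex -3.259 -3.453 -2.193
vertex -3.465 -2.339 -1.829
endloop
endfacet
facet normal 0.252 -0.693 -0.675
outer loop
vertex -3.259 -3.453 -2.193
vertex -3.195 -3.081 -2.551
vertex -2.845 -3.276 -2.22
endloop
endfacet
facet normal 0.179 -0.275 0.944
outer loop
vertex -3.259 -3.453 -2.193
vertex -2.845 -3.276 -2.22
vertex -3.465 -2.339 -1.829
endloop
endfacet
facet normal 0.252 -0.694 -0.675
outer loop
vertex -2.845 -3.276 -2.22
vertex -3.195 -3.081 -2.551
vertex -2.695 -2.952 -2.497
endloop
endfacet
facet normal 0.732 0.214 0.647
outer loop
vertex -2.845 -3.276 -2.22
vertex -2.695 -2.952 -2.497
vertex -3.465 -2.339 -1.829
endloop
endfacet
facet normal 0.252 -0.694 -0.675
outer loop
vertex -2.695 -2.952 -2.497
vertex -3.195 -3.081 -2.551
vertex -2.922 -2.726 -2.814
endloop
endfacet
facet normal 0.656 0.752 0.066
outer loop
vertex -2.695 -2.952 -2.497
vertex -2.922 -2.726 -2.814
vertex -3.465 -2.339 -1.829
endloop
endfacet

endsolid


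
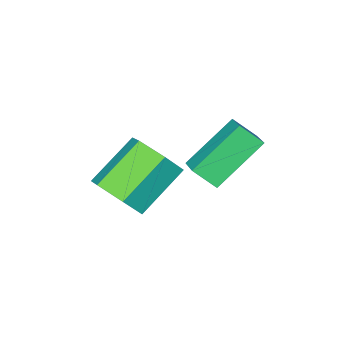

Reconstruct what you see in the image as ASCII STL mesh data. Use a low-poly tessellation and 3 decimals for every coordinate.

solid 
facet normal 0.807 -0.060 -0.587
outer loop
vertex -0.703 -1.268 1.658
vertex -1.251 -1.067 0.884
vertex -0.835 -0.347 1.383
endloop
endfacet
facet normal 0.574 0.309 0.758
outer loop
vertex -0.703 -1.268 1.658
vertex -0.835 -0.347 1.383
vertex -2.261 -1.154 2.791
endloop
endfacet
facet normal 0.574 0.309 0.758
outer loop
vertex -2.261 -1.154 2.791
vertex -0.835 -0.347 1.383
vertex -2.394 -0.233 2.516
endloop
endfacet
facet normal -0.808 0.058 0.586
outer loop
vertex -2.261 -1.154 2.791
vertex -2.394 -0.233 2.516
vertex -2.809 -0.953 2.016
endloop
endfacet
facet normal 0.807 -0.060 -0.587
outer loop
vertex -0.835 -0.347 1.383
vertex -1.251 -1.067 0.884
vertex -1.383 -0.146 0.609
endloop
endfacet
facet normal 0.169 0.976 0.134
outer loop
vertex -0.835 -0.347 1.383
vertex -1.383 -0.146 0.609
vertex -2.394 -0.233 2.516
endloop
endfacet
facet normal 0.169 0.977 0.134
outer loop
vertex -2.394 -0.233 2.516
vertex -1.383 -0.146 0.609
vertex -2.942 -0.032 1.741
endloop
endfacet
facet normal -0.808 0.058 0.586
outer loop
vertex -2.394 -0.233 2.516
vertex -2.942 -0.032 1.741
vertex -2.809 -0.953 2.016
endloop
endfacet
facet normal 0.808 -0.059 -0.587
outer loop
vertex -1.383 -0.146 0.609
vertex -1.251 -1.067 0.884
vertex -1.799 -0.866 0.109
endloop
endfacet
facet normal -0.405 0.668 -0.625
outer loop
vertex -1.383 -0.146 0.609
vertex -1.799 -0.866 0.109
vertex -2.942 -0.032 1.741
endloop
endfacet
facet normal -0.406 0.667 -0.625
outer loop
vertex -2.942 -0.032 1.741
vertex -1.799 -0.866 0.109
vertex -3.357 -0.752 1.242
endloop
endfacet
facet normal -0.807 0.059 0.587
outer loop
vertex -2.942 -0.032 1.741
vertex -3.357 -0.752 1.242
vertex -2.809 -0.953 2.016
endloop
endfacet
facet normal 0.808 -0.058 -0.586
outer loop
vertex -1.799 -0.866 0.109
vertex -1.251 -1.067 0.884
vertex -1.666 -1.787 0.384
endloop
endfacet
facet normal -0.574 -0.309 -0.758
outer loop
vertex -1.799 -0.866 0.109
vertex -1.666 -1.787 0.384
vertex -3.357 -0.752 1.242
endloop
endfacet
facet normal -0.574 -0.309 -0.759
outer loop
vertex -3.357 -0.752 1.242
vertex -1.666 -1.787 0.384
vertex -3.225 -1.673 1.517
endloop
endfacet
facet normal -0.807 0.060 0.587
outer loop
vertex -3.357 -0.752 1.242
vertex -3.225 -1.673 1.517
vertex -2.809 -0.953 2.016
endloop
endfacet
facet normal 0.808 -0.058 -0.586
outer loop
vertex -1.666 -1.787 0.384
vertex -1.251 -1.067 0.884
vertex -1.118 -1.988 1.159
endloop
endfacet
facet normal -0.169 -0.977 -0.134
outer loop
vertex -1.666 -1.787 0.384
vertex -1.118 -1.988 1.159
vertex -3.225 -1.673 1.517
endloop
endfacet
facet normal -0.169 -0.976 -0.134
outer loop
vertex -3.225 -1.673 1.517
vertex -1.118 -1.988 1.159
vertex -2.677 -1.874 2.291
endloop
endfacet
facet normal -0.807 0.060 0.587
outer loop
vertex -3.225 -1.673 1.517
vertex -2.677 -1.874 2.291
vertex -2.809 -0.953 2.016
endloop
endfacet
facet normal 0.807 -0.059 -0.587
outer loop
vertex -1.118 -1.988 1.159
vertex -1.251 -1.067 0.884
vertex -0.703 -1.268 1.658
endloop
endfacet
facet normal 0.405 -0.667 0.625
outer loop
vertex -1.118 -1.988 1.159
vertex -0.703 -1.268 1.658
vertex -2.677 -1.874 2.291
endloop
endfacet
facet normal 0.405 -0.668 0.624
outer loop
vertex -2.677 -1.874 2.291
vertex -0.703 -1.268 1.658
vertex -2.261 -1.154 2.791
endloop
endfacet
facet normal -0.808 0.059 0.587
outer loop
vertex -2.677 -1.874 2.291
vertex -2.261 -1.154 2.791
vertex -2.809 -0.953 2.016
endloop
endfacet
facet normal -0.416 0.619 -0.667
outer loop
vertex -3.391 2.634 4.214
vertex -1.894 2.292 2.963
vertex -3.856 1.929 3.85
endloop
endfacet
facet normal -0.756 0.173 0.631
outer loop
vertex -3.466 1.348 4.477
vertex -3.391 2.634 4.214
vertex -3.856 1.929 3.85
endloop
endfacet
facet normal -0.416 0.619 -0.666
outer loop
vertex -3.856 1.929 3.85
vertex -1.894 2.292 2.963
vertex -2.36 1.587 2.599
endloop
endfacet
facet normal -0.506 -0.767 -0.396
outer loop
vertex -2.36 1.587 2.599
vertex -3.466 1.348 4.477
vertex -3.856 1.929 3.85
endloop
endfacet
facet normal 0.506 0.767 0.396
outer loop
vertex -3.391 2.634 4.214
vertex -1.504 1.711 3.59
vertex -1.894 2.292 2.963
endloop
endfacet
facet normal -0.756 0.173 0.632
outer loop
vertex -3.0 2.053 4.841
vertex -3.391 2.634 4.214
vertex -3.466 1.348 4.477
endloop
endfacet
facet normal 0.506 0.767 0.395
outer loop
vertex -3.0 2.053 4.841
vertex -1.504 1.711 3.59
vertex -3.391 2.634 4.214
endloop
endfacet
facet normal 0.756 -0.174 -0.631
outer loop
vertex -1.894 2.292 2.963
vertex -1.504 1.711 3.59
vertex -2.36 1.587 2.599
endloop
endfacet
facet normal -0.506 -0.767 -0.395
outer loop
vertex -1.969 1.006 3.226
vertex -3.466 1.348 4.477
vertex -2.36 1.587 2.599
endloop
endfacet
facet normal 0.756 -0.173 -0.631
outer loop
vertex -2.36 1.587 2.599
vertex -1.504 1.711 3.59
vertex -1.969 1.006 3.226
endloop
endfacet
facet normal 0.416 -0.619 0.667
outer loop
vertex -1.969 1.006 3.226
vertex -3.0 2.053 4.841
vertex -3.466 1.348 4.477
endloop
endfacet
facet normal 0.416 -0.619 0.667
outer loop
vertex -1.504 1.711 3.59
vertex -3.0 2.053 4.841
vertex -1.969 1.006 3.226
endloop
endfacet

endsolid


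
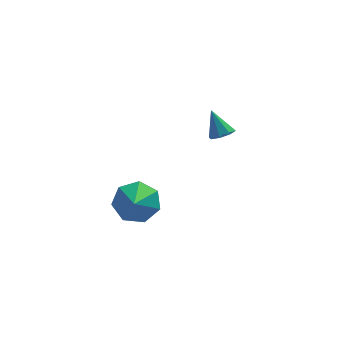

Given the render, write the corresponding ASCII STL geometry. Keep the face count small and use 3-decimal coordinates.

solid 
facet normal 0.319 -0.443 -0.838
outer loop
vertex 3.078 1.486 2.284
vertex 2.559 1.544 2.056
vertex 3.032 1.862 2.068
endloop
endfacet
facet normal 0.744 0.399 0.536
outer loop
vertex 3.078 1.486 2.284
vertex 3.032 1.862 2.068
vertex 2.161 2.096 3.104
endloop
endfacet
facet normal 0.318 -0.442 -0.839
outer loop
vertex 3.032 1.862 2.068
vertex 2.559 1.544 2.056
vertex 2.708 2.052 1.845
endloop
endfacet
facet normal 0.420 0.895 0.151
outer loop
vertex 3.032 1.862 2.068
vertex 2.708 2.052 1.845
vertex 2.161 2.096 3.104
endloop
endfacet
facet normal 0.318 -0.442 -0.839
outer loop
vertex 2.708 2.052 1.845
vertex 2.559 1.544 2.056
vertex 2.297 1.944 1.746
endloop
endfacet
facet normal -0.222 0.966 -0.130
outer loop
vertex 2.708 2.052 1.845
vertex 2.297 1.944 1.746
vertex 2.161 2.096 3.104
endloop
endfacet
facet normal 0.319 -0.441 -0.839
outer loop
vertex 2.297 1.944 1.746
vertex 2.559 1.544 2.056
vertex 2.04 1.602 1.828
endloop
endfacet
facet normal -0.807 0.572 -0.145
outer loop
vertex 2.297 1.944 1.746
vertex 2.04 1.602 1.828
vertex 2.161 2.096 3.104
endloop
endfacet
facet normal 0.319 -0.442 -0.839
outer loop
vertex 2.04 1.602 1.828
vertex 2.559 1.544 2.056
vertex 2.086 1.225 2.044
endloop
endfacet
facet normal -0.992 -0.055 0.115
outer loop
vertex 2.04 1.602 1.828
vertex 2.086 1.225 2.044
vertex 2.161 2.096 3.104
endloop
endfacet
facet normal 0.319 -0.442 -0.838
outer loop
vertex 2.086 1.225 2.044
vertex 2.559 1.544 2.056
vertex 2.41 1.036 2.267
endloop
endfacet
facet normal -0.667 -0.552 0.501
outer loop
vertex 2.086 1.225 2.044
vertex 2.41 1.036 2.267
vertex 2.161 2.096 3.104
endloop
endfacet
facet normal 0.318 -0.442 -0.839
outer loop
vertex 2.41 1.036 2.267
vertex 2.559 1.544 2.056
vertex 2.821 1.144 2.366
endloop
endfacet
facet normal -0.025 -0.623 0.782
outer loop
vertex 2.41 1.036 2.267
vertex 2.821 1.144 2.366
vertex 2.161 2.096 3.104
endloop
endfacet
facet normal 0.319 -0.441 -0.839
outer loop
vertex 2.821 1.144 2.366
vertex 2.559 1.544 2.056
vertex 3.078 1.486 2.284
endloop
endfacet
facet normal 0.560 -0.229 0.796
outer loop
vertex 2.821 1.144 2.366
vertex 3.078 1.486 2.284
vertex 2.161 2.096 3.104
endloop
endfacet
facet normal 0.109 0.773 -0.625
outer loop
vertex -0.349 -3.035 2.765
vertex -1.158 -3.25 2.358
vertex -1.004 -2.687 3.082
endloop
endfacet
facet normal 0.426 -0.023 0.905
outer loop
vertex -0.349 -3.035 2.765
vertex -1.004 -2.687 3.082
vertex -1.302 -4.27 3.182
endloop
endfacet
facet normal 0.109 0.773 -0.625
outer loop
vertex -1.004 -2.687 3.082
vertex -1.158 -3.25 2.358
vertex -1.775 -2.762 2.854
endloop
endfacet
facet normal -0.292 0.115 0.949
outer loop
vertex -1.004 -2.687 3.082
vertex -1.775 -2.762 2.854
vertex -1.302 -4.27 3.182
endloop
endfacet
facet normal 0.110 0.774 -0.624
outer loop
vertex -1.775 -2.762 2.854
vertex -1.158 -3.25 2.358
vertex -2.081 -3.204 2.252
endloop
endfacet
facet normal -0.834 -0.146 0.531
outer loop
vertex -1.775 -2.762 2.854
vertex -2.081 -3.204 2.252
vertex -1.302 -4.27 3.182
endloop
endfacet
facet normal 0.110 0.773 -0.624
outer loop
vertex -2.081 -3.204 2.252
vertex -1.158 -3.25 2.358
vertex -1.691 -3.681 1.73
endloop
endfacet
facet normal -0.792 -0.609 -0.035
outer loop
vertex -2.081 -3.204 2.252
vertex -1.691 -3.681 1.73
vertex -1.302 -4.27 3.182
endloop
endfacet
facet normal 0.110 0.773 -0.624
outer loop
vertex -1.691 -3.681 1.73
vertex -1.158 -3.25 2.358
vertex -0.9 -3.833 1.681
endloop
endfacet
facet normal -0.198 -0.926 -0.322
outer loop
vertex -1.691 -3.681 1.73
vertex -0.9 -3.833 1.681
vertex -1.302 -4.27 3.182
endloop
endfacet
facet normal 0.109 0.773 -0.624
outer loop
vertex -0.9 -3.833 1.681
vertex -1.158 -3.25 2.358
vertex -0.303 -3.546 2.141
endloop
endfacet
facet normal 0.501 -0.858 -0.115
outer loop
vertex -0.9 -3.833 1.681
vertex -0.303 -3.546 2.141
vertex -1.302 -4.27 3.182
endloop
endfacet
facet normal 0.109 0.773 -0.625
outer loop
vertex -0.303 -3.546 2.141
vertex -1.158 -3.25 2.358
vertex -0.349 -3.035 2.765
endloop
endfacet
facet normal 0.779 -0.456 0.431
outer loop
vertex -0.303 -3.546 2.141
vertex -0.349 -3.035 2.765
vertex -1.302 -4.27 3.182
endloop
endfacet

endsolid


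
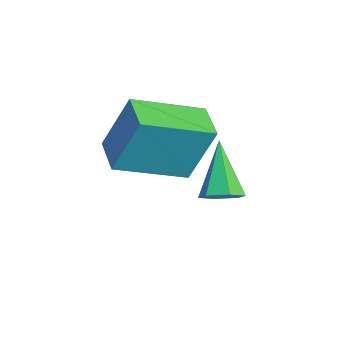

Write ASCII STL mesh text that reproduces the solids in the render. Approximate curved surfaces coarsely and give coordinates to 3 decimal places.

solid 
facet normal 0.711 -0.197 -0.675
outer loop
vertex 4.247 1.966 -1.849
vertex 3.855 1.913 -2.246
vertex 4.088 2.413 -2.147
endloop
endfacet
facet normal 0.408 0.602 0.686
outer loop
vertex 4.247 1.966 -1.849
vertex 4.088 2.413 -2.147
vertex 2.725 2.227 -1.174
endloop
endfacet
facet normal 0.711 -0.198 -0.674
outer loop
vertex 4.088 2.413 -2.147
vertex 3.855 1.913 -2.246
vertex 3.697 2.36 -2.544
endloop
endfacet
facet normal -0.135 0.991 0.001
outer loop
vertex 4.088 2.413 -2.147
vertex 3.697 2.36 -2.544
vertex 2.725 2.227 -1.174
endloop
endfacet
facet normal 0.711 -0.198 -0.674
outer loop
vertex 3.697 2.36 -2.544
vertex 3.855 1.913 -2.246
vertex 3.464 1.86 -2.643
endloop
endfacet
facet normal -0.750 0.446 -0.489
outer loop
vertex 3.697 2.36 -2.544
vertex 3.464 1.86 -2.643
vertex 2.725 2.227 -1.174
endloop
endfacet
facet normal 0.712 -0.195 -0.675
outer loop
vertex 3.464 1.86 -2.643
vertex 3.855 1.913 -2.246
vertex 3.623 1.413 -2.346
endloop
endfacet
facet normal -0.823 -0.487 -0.292
outer loop
vertex 3.464 1.86 -2.643
vertex 3.623 1.413 -2.346
vertex 2.725 2.227 -1.174
endloop
endfacet
facet normal 0.712 -0.195 -0.675
outer loop
vertex 3.623 1.413 -2.346
vertex 3.855 1.913 -2.246
vertex 4.014 1.466 -1.949
endloop
endfacet
facet normal -0.281 -0.876 0.393
outer loop
vertex 3.623 1.413 -2.346
vertex 4.014 1.466 -1.949
vertex 2.725 2.227 -1.174
endloop
endfacet
facet normal 0.711 -0.196 -0.676
outer loop
vertex 4.014 1.466 -1.949
vertex 3.855 1.913 -2.246
vertex 4.247 1.966 -1.849
endloop
endfacet
facet normal 0.334 -0.332 0.882
outer loop
vertex 4.014 1.466 -1.949
vertex 4.247 1.966 -1.849
vertex 2.725 2.227 -1.174
endloop
endfacet
facet normal -0.995 0.064 0.076
outer loop
vertex 0.426 0.728 -1.041
vertex 0.489 2.66 -1.837
vertex 0.256 0.05 -2.699
endloop
endfacet
facet normal -0.030 -0.924 0.381
outer loop
vertex 1.351 -0.02 -2.783
vertex 0.426 0.728 -1.041
vertex 0.256 0.05 -2.699
endloop
endfacet
facet normal -0.995 0.064 0.076
outer loop
vertex 0.256 0.05 -2.699
vertex 0.489 2.66 -1.837
vertex 0.319 1.982 -3.496
endloop
endfacet
facet normal -0.095 -0.377 -0.921
outer loop
vertex 0.319 1.982 -3.496
vertex 1.351 -0.02 -2.783
vertex 0.256 0.05 -2.699
endloop
endfacet
facet normal 0.095 0.377 0.922
outer loop
vertex 0.426 0.728 -1.041
vertex 1.584 2.59 -1.921
vertex 0.489 2.66 -1.837
endloop
endfacet
facet normal -0.030 -0.924 0.381
outer loop
vertex 1.521 0.658 -1.124
vertex 0.426 0.728 -1.041
vertex 1.351 -0.02 -2.783
endloop
endfacet
facet normal 0.094 0.377 0.921
outer loop
vertex 1.521 0.658 -1.124
vertex 1.584 2.59 -1.921
vertex 0.426 0.728 -1.041
endloop
endfacet
facet normal 0.030 0.924 -0.381
outer loop
vertex 0.489 2.66 -1.837
vertex 1.584 2.59 -1.921
vertex 0.319 1.982 -3.496
endloop
endfacet
facet normal -0.094 -0.377 -0.922
outer loop
vertex 1.414 1.912 -3.579
vertex 1.351 -0.02 -2.783
vertex 0.319 1.982 -3.496
endloop
endfacet
facet normal 0.030 0.924 -0.381
outer loop
vertex 0.319 1.982 -3.496
vertex 1.584 2.59 -1.921
vertex 1.414 1.912 -3.579
endloop
endfacet
facet normal 0.995 -0.064 -0.076
outer loop
vertex 1.414 1.912 -3.579
vertex 1.521 0.658 -1.124
vertex 1.351 -0.02 -2.783
endloop
endfacet
facet normal 0.995 -0.064 -0.076
outer loop
vertex 1.584 2.59 -1.921
vertex 1.521 0.658 -1.124
vertex 1.414 1.912 -3.579
endloop
endfacet

endsolid


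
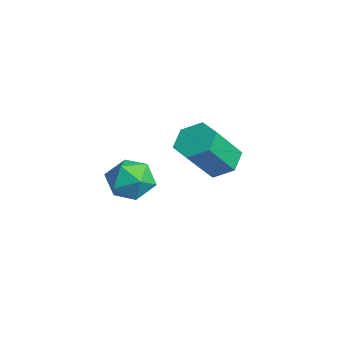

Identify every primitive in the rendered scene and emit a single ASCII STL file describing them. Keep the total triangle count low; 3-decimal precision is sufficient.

solid 
facet normal -0.419 -0.540 0.730
outer loop
vertex 0.17 -2.827 -2.001
vertex 0.42 -3.534 -2.381
vertex 0.92 -3.16 -1.817
endloop
endfacet
facet normal -0.199 0.091 0.976
outer loop
vertex 0.17 -2.827 -2.001
vertex 0.92 -3.16 -1.817
vertex 0.841 -2.328 -1.911
endloop
endfacet
facet normal -0.528 0.602 0.599
outer loop
vertex 0.17 -2.827 -2.001
vertex 0.841 -2.328 -1.911
vertex 0.293 -2.188 -2.534
endloop
endfacet
facet normal -0.951 0.285 0.122
outer loop
vertex 0.17 -2.827 -2.001
vertex 0.293 -2.188 -2.534
vertex 0.033 -2.933 -2.824
endloop
endfacet
facet normal -0.884 -0.421 0.201
outer loop
vertex 0.17 -2.827 -2.001
vertex 0.033 -2.933 -2.824
vertex 0.42 -3.534 -2.381
endloop
endfacet
facet normal 0.502 0.144 0.853
outer loop
vertex 0.841 -2.328 -1.911
vertex 0.92 -3.16 -1.817
vertex 1.507 -2.727 -2.236
endloop
endfacet
facet normal 0.145 -0.879 0.454
outer loop
vertex 0.92 -3.16 -1.817
vertex 0.42 -3.534 -2.381
vertex 1.247 -3.472 -2.526
endloop
endfacet
facet normal -0.607 -0.686 -0.401
outer loop
vertex 0.42 -3.534 -2.381
vertex 0.033 -2.933 -2.824
vertex 0.699 -3.332 -3.149
endloop
endfacet
facet normal -0.715 0.456 -0.530
outer loop
vertex 0.033 -2.933 -2.824
vertex 0.293 -2.188 -2.534
vertex 0.62 -2.5 -3.243
endloop
endfacet
facet normal -0.030 0.969 0.244
outer loop
vertex 0.293 -2.188 -2.534
vertex 0.841 -2.328 -1.911
vertex 1.12 -2.126 -2.679
endloop
endfacet
facet normal 0.951 -0.285 -0.122
outer loop
vertex 1.37 -2.833 -3.059
vertex 1.507 -2.727 -2.236
vertex 1.247 -3.472 -2.526
endloop
endfacet
facet normal 0.528 -0.602 -0.599
outer loop
vertex 1.37 -2.833 -3.059
vertex 1.247 -3.472 -2.526
vertex 0.699 -3.332 -3.149
endloop
endfacet
facet normal 0.199 -0.091 -0.976
outer loop
vertex 1.37 -2.833 -3.059
vertex 0.699 -3.332 -3.149
vertex 0.62 -2.5 -3.243
endloop
endfacet
facet normal 0.419 0.540 -0.730
outer loop
vertex 1.37 -2.833 -3.059
vertex 0.62 -2.5 -3.243
vertex 1.12 -2.126 -2.679
endloop
endfacet
facet normal 0.884 0.421 -0.201
outer loop
vertex 1.37 -2.833 -3.059
vertex 1.12 -2.126 -2.679
vertex 1.507 -2.727 -2.236
endloop
endfacet
facet normal 0.715 -0.456 0.530
outer loop
vertex 1.247 -3.472 -2.526
vertex 1.507 -2.727 -2.236
vertex 0.92 -3.16 -1.817
endloop
endfacet
facet normal 0.030 -0.969 -0.244
outer loop
vertex 0.699 -3.332 -3.149
vertex 1.247 -3.472 -2.526
vertex 0.42 -3.534 -2.381
endloop
endfacet
facet normal -0.502 -0.144 -0.853
outer loop
vertex 0.62 -2.5 -3.243
vertex 0.699 -3.332 -3.149
vertex 0.033 -2.933 -2.824
endloop
endfacet
facet normal -0.145 0.879 -0.454
outer loop
vertex 1.12 -2.126 -2.679
vertex 0.62 -2.5 -3.243
vertex 0.293 -2.188 -2.534
endloop
endfacet
facet normal 0.607 0.686 0.401
outer loop
vertex 1.507 -2.727 -2.236
vertex 1.12 -2.126 -2.679
vertex 0.841 -2.328 -1.911
endloop
endfacet
facet normal -0.283 0.581 -0.763
outer loop
vertex -1.52 1.219 -4.046
vertex -2.269 0.991 -3.942
vertex -1.992 1.626 -3.561
endloop
endfacet
facet normal 0.750 0.630 0.201
outer loop
vertex -1.52 1.219 -4.046
vertex -1.992 1.626 -3.561
vertex -1.022 0.197 -2.703
endloop
endfacet
facet normal 0.750 0.630 0.201
outer loop
vertex -1.022 0.197 -2.703
vertex -1.992 1.626 -3.561
vertex -1.494 0.604 -2.218
endloop
endfacet
facet normal 0.284 -0.580 0.763
outer loop
vertex -1.022 0.197 -2.703
vertex -1.494 0.604 -2.218
vertex -1.771 -0.031 -2.598
endloop
endfacet
facet normal -0.282 0.581 -0.763
outer loop
vertex -1.992 1.626 -3.561
vertex -2.269 0.991 -3.942
vertex -2.742 1.398 -3.457
endloop
endfacet
facet normal -0.144 0.761 0.632
outer loop
vertex -1.992 1.626 -3.561
vertex -2.742 1.398 -3.457
vertex -1.494 0.604 -2.218
endloop
endfacet
facet normal -0.143 0.761 0.632
outer loop
vertex -1.494 0.604 -2.218
vertex -2.742 1.398 -3.457
vertex -2.243 0.376 -2.113
endloop
endfacet
facet normal 0.284 -0.580 0.763
outer loop
vertex -1.494 0.604 -2.218
vertex -2.243 0.376 -2.113
vertex -1.771 -0.031 -2.598
endloop
endfacet
facet normal -0.284 0.580 -0.764
outer loop
vertex -2.742 1.398 -3.457
vertex -2.269 0.991 -3.942
vertex -3.018 0.763 -3.837
endloop
endfacet
facet normal -0.893 0.130 0.431
outer loop
vertex -2.742 1.398 -3.457
vertex -3.018 0.763 -3.837
vertex -2.243 0.376 -2.113
endloop
endfacet
facet normal -0.893 0.131 0.431
outer loop
vertex -2.243 0.376 -2.113
vertex -3.018 0.763 -3.837
vertex -2.52 -0.259 -2.494
endloop
endfacet
facet normal 0.283 -0.581 0.763
outer loop
vertex -2.243 0.376 -2.113
vertex -2.52 -0.259 -2.494
vertex -1.771 -0.031 -2.598
endloop
endfacet
facet normal -0.284 0.580 -0.763
outer loop
vertex -3.018 0.763 -3.837
vertex -2.269 0.991 -3.942
vertex -2.546 0.356 -4.322
endloop
endfacet
facet normal -0.750 -0.630 -0.201
outer loop
vertex -3.018 0.763 -3.837
vertex -2.546 0.356 -4.322
vertex -2.52 -0.259 -2.494
endloop
endfacet
facet normal -0.750 -0.630 -0.201
outer loop
vertex -2.52 -0.259 -2.494
vertex -2.546 0.356 -4.322
vertex -2.048 -0.666 -2.979
endloop
endfacet
facet normal 0.283 -0.581 0.763
outer loop
vertex -2.52 -0.259 -2.494
vertex -2.048 -0.666 -2.979
vertex -1.771 -0.031 -2.598
endloop
endfacet
facet normal -0.284 0.580 -0.763
outer loop
vertex -2.546 0.356 -4.322
vertex -2.269 0.991 -3.942
vertex -1.797 0.584 -4.427
endloop
endfacet
facet normal 0.143 -0.761 -0.632
outer loop
vertex -2.546 0.356 -4.322
vertex -1.797 0.584 -4.427
vertex -2.048 -0.666 -2.979
endloop
endfacet
facet normal 0.144 -0.761 -0.632
outer loop
vertex -2.048 -0.666 -2.979
vertex -1.797 0.584 -4.427
vertex -1.298 -0.438 -3.083
endloop
endfacet
facet normal 0.282 -0.581 0.763
outer loop
vertex -2.048 -0.666 -2.979
vertex -1.298 -0.438 -3.083
vertex -1.771 -0.031 -2.598
endloop
endfacet
facet normal -0.283 0.581 -0.763
outer loop
vertex -1.797 0.584 -4.427
vertex -2.269 0.991 -3.942
vertex -1.52 1.219 -4.046
endloop
endfacet
facet normal 0.893 -0.131 -0.431
outer loop
vertex -1.797 0.584 -4.427
vertex -1.52 1.219 -4.046
vertex -1.298 -0.438 -3.083
endloop
endfacet
facet normal 0.893 -0.131 -0.431
outer loop
vertex -1.298 -0.438 -3.083
vertex -1.52 1.219 -4.046
vertex -1.022 0.197 -2.703
endloop
endfacet
facet normal 0.284 -0.580 0.764
outer loop
vertex -1.298 -0.438 -3.083
vertex -1.022 0.197 -2.703
vertex -1.771 -0.031 -2.598
endloop
endfacet

endsolid
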